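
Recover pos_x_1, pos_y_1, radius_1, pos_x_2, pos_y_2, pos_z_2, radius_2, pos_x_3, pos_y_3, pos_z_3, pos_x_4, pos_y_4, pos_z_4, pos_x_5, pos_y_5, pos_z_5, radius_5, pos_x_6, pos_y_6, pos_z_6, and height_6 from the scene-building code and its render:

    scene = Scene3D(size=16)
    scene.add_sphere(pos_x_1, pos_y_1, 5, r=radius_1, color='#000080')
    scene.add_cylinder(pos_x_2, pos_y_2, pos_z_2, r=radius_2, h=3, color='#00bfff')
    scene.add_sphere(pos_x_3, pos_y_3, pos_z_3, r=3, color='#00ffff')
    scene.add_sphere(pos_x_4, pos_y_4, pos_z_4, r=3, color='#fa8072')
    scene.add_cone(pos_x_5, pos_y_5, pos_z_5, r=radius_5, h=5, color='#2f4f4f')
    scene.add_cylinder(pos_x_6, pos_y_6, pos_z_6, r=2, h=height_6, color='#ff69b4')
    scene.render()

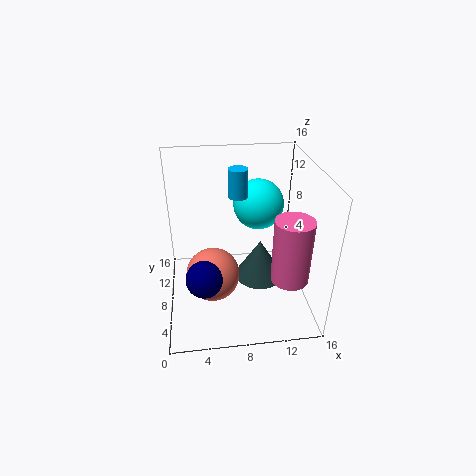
pos_x_1 = 4
pos_y_1 = 5
radius_1 = 2
pos_x_2 = 8
pos_y_2 = 8
pos_z_2 = 13
radius_2 = 1
pos_x_3 = 11
pos_y_3 = 12
pos_z_3 = 10
pos_x_4 = 5
pos_y_4 = 7
pos_z_4 = 4
pos_x_5 = 11
pos_y_5 = 10
pos_z_5 = 1
radius_5 = 3
pos_x_6 = 13
pos_y_6 = 4
pos_z_6 = 5
height_6 = 7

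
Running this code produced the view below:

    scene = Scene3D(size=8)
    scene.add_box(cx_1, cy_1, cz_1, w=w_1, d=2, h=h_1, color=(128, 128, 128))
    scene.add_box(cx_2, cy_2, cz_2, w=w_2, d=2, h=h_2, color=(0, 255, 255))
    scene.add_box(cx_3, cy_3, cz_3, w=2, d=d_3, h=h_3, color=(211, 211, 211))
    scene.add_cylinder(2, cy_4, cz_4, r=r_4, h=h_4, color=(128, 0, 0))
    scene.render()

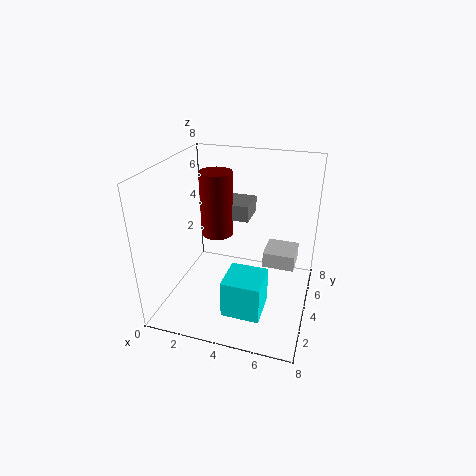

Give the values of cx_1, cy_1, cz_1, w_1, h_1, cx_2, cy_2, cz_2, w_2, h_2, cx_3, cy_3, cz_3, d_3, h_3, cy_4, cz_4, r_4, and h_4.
cx_1 = 2, cy_1 = 6, cz_1 = 4, w_1 = 2, h_1 = 1, cx_2 = 4, cy_2 = 1, cz_2 = 1, w_2 = 2, h_2 = 2, cx_3 = 5, cy_3 = 6, cz_3 = 1, d_3 = 2, h_3 = 1, cy_4 = 6, cz_4 = 3, r_4 = 1, h_4 = 4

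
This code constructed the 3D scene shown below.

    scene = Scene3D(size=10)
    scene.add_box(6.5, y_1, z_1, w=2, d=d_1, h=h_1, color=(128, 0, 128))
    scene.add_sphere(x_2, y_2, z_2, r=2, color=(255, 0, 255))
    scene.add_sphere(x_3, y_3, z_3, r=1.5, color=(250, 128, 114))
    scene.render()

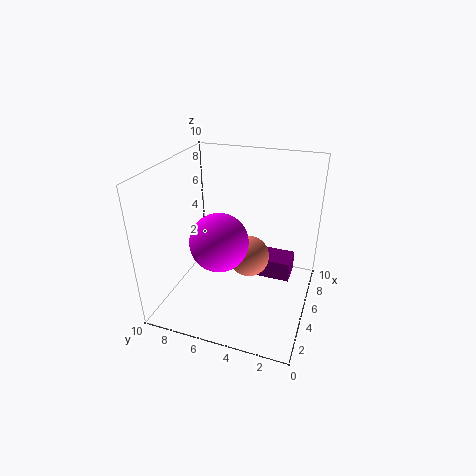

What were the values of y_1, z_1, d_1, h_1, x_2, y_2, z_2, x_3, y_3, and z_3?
y_1 = 1.5; z_1 = 1; d_1 = 2.5; h_1 = 1.5; x_2 = 4; y_2 = 6; z_2 = 5; x_3 = 6; y_3 = 4.5; z_3 = 3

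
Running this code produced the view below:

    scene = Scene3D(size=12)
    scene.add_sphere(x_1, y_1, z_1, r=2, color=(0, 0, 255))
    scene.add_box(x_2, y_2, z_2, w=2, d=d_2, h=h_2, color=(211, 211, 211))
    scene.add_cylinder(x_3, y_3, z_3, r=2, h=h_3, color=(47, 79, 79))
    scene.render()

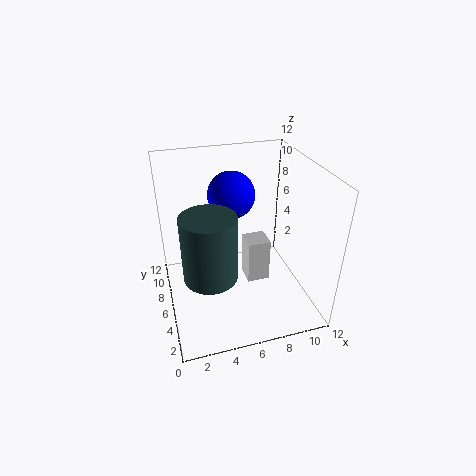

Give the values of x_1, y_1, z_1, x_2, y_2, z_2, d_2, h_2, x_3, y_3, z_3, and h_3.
x_1 = 6, y_1 = 8, z_1 = 9, x_2 = 7, y_2 = 6, z_2 = 1, d_2 = 2, h_2 = 4, x_3 = 3, y_3 = 3, z_3 = 5, h_3 = 5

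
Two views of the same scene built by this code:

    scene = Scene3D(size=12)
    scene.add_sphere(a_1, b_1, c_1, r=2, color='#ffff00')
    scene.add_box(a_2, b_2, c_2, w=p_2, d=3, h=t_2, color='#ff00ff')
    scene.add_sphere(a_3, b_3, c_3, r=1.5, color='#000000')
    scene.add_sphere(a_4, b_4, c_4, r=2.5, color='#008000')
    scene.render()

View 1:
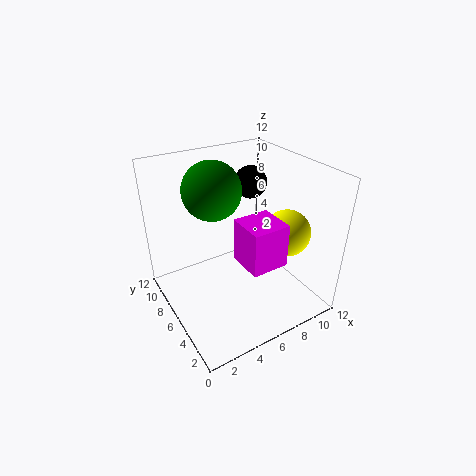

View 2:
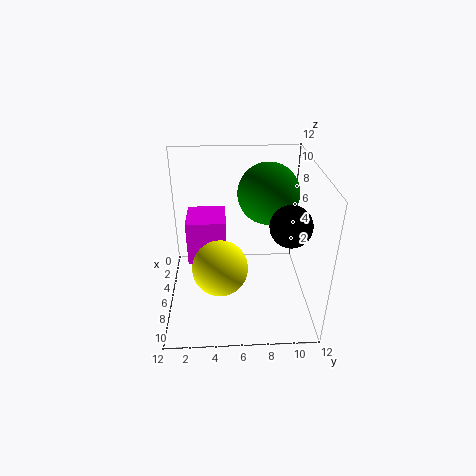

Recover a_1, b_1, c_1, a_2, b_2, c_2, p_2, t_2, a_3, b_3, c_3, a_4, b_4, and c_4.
a_1 = 10; b_1 = 4.5; c_1 = 6; a_2 = 5; b_2 = 2; c_2 = 5; p_2 = 3; t_2 = 3.5; a_3 = 9.5; b_3 = 9.5; c_3 = 9; a_4 = 5; b_4 = 8.5; c_4 = 9.5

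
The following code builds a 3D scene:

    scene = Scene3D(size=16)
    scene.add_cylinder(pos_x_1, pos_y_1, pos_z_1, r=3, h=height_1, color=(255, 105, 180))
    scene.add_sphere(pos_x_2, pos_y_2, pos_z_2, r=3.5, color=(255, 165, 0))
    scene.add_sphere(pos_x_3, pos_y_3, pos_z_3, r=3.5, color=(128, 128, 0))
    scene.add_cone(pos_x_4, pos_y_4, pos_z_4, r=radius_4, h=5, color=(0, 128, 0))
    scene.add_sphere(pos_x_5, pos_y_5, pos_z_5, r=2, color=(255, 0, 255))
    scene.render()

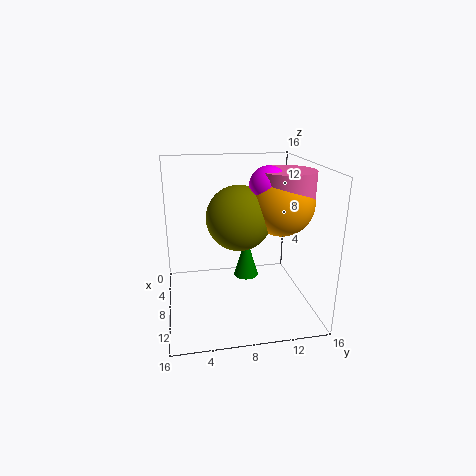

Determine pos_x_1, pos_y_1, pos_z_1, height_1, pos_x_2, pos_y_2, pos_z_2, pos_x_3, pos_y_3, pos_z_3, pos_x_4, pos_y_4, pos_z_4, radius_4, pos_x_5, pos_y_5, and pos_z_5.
pos_x_1 = 9
pos_y_1 = 13
pos_z_1 = 11.5
height_1 = 4
pos_x_2 = 9
pos_y_2 = 12.5
pos_z_2 = 12
pos_x_3 = 8.5
pos_y_3 = 8
pos_z_3 = 10.5
pos_x_4 = 5.5
pos_y_4 = 9.5
pos_z_4 = 2
radius_4 = 1.5
pos_x_5 = 9
pos_y_5 = 11
pos_z_5 = 14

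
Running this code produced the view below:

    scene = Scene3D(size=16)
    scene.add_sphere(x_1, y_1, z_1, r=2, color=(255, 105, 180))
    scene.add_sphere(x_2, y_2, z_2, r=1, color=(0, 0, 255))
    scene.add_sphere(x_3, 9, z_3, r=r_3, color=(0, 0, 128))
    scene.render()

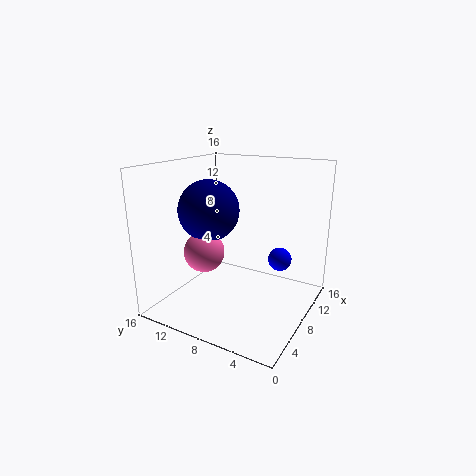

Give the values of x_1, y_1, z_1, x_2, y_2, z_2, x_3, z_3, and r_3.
x_1 = 3
y_1 = 9
z_1 = 8
x_2 = 3
y_2 = 1
z_2 = 9
x_3 = 4
z_3 = 12
r_3 = 3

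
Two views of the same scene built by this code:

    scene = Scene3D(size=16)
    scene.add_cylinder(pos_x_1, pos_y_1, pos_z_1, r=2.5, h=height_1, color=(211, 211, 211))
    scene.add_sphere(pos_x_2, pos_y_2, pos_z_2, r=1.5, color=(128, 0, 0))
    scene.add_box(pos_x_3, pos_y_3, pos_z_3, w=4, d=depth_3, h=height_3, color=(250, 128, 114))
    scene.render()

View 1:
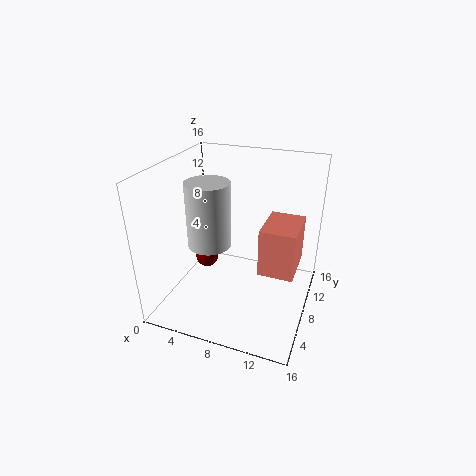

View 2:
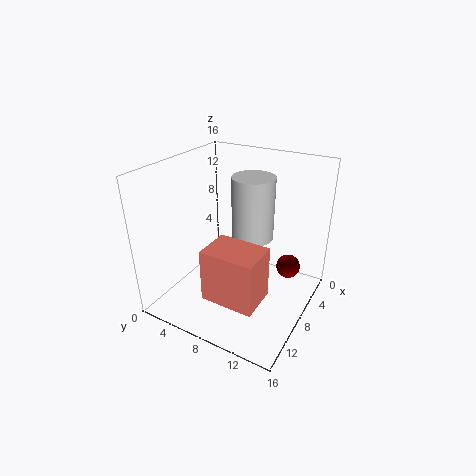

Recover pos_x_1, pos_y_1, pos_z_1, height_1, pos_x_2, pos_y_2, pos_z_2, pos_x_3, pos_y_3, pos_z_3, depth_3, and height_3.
pos_x_1 = 4.5; pos_y_1 = 8; pos_z_1 = 6.5; height_1 = 7.5; pos_x_2 = 2; pos_y_2 = 12; pos_z_2 = 2; pos_x_3 = 10.5; pos_y_3 = 7.5; pos_z_3 = 4; depth_3 = 5.5; height_3 = 5.5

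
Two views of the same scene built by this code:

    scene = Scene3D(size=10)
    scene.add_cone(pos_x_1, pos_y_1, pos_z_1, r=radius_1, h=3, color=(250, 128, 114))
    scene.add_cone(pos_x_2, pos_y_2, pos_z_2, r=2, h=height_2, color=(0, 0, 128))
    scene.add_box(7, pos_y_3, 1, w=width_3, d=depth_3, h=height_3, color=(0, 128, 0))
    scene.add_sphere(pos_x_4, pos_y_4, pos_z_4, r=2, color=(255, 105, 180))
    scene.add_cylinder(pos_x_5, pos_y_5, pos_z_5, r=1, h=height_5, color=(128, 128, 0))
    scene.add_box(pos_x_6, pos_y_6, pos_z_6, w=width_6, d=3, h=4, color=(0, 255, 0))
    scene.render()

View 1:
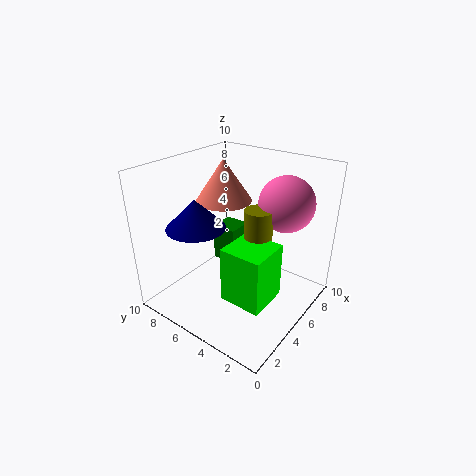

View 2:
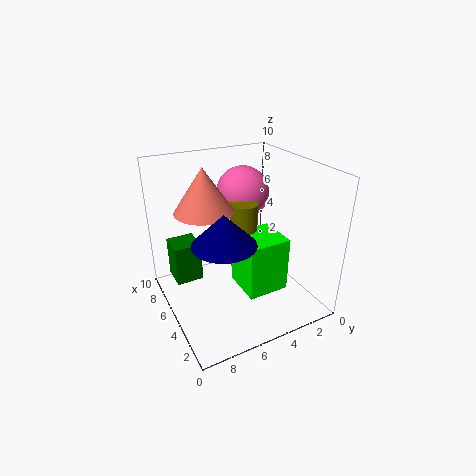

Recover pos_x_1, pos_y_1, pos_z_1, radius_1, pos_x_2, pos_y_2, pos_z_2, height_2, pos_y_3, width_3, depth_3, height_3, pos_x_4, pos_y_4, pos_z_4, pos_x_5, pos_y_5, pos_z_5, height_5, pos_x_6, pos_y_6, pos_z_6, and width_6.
pos_x_1 = 6
pos_y_1 = 7
pos_z_1 = 7
radius_1 = 2
pos_x_2 = 3
pos_y_2 = 7
pos_z_2 = 6
height_2 = 2
pos_y_3 = 7
width_3 = 2
depth_3 = 2
height_3 = 3
pos_x_4 = 8
pos_y_4 = 3
pos_z_4 = 7
pos_x_5 = 6
pos_y_5 = 4
pos_z_5 = 2
height_5 = 5
pos_x_6 = 3
pos_y_6 = 2
pos_z_6 = 1
width_6 = 3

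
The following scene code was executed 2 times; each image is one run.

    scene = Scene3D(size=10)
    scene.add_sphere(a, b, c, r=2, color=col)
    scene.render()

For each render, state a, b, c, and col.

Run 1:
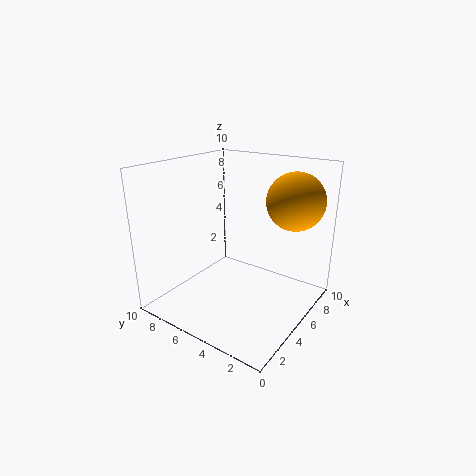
a = 7.5
b = 2
c = 7.5
col = 'orange'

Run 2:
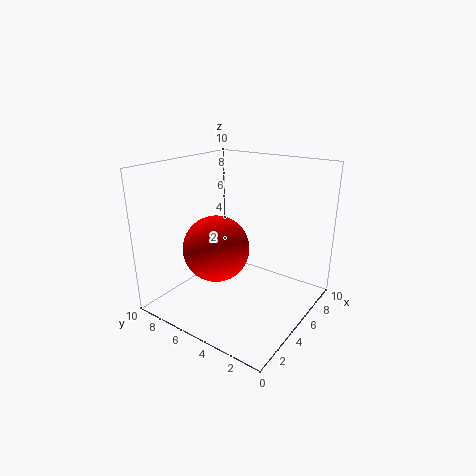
a = 2
b = 4.5
c = 5.5
col = 'red'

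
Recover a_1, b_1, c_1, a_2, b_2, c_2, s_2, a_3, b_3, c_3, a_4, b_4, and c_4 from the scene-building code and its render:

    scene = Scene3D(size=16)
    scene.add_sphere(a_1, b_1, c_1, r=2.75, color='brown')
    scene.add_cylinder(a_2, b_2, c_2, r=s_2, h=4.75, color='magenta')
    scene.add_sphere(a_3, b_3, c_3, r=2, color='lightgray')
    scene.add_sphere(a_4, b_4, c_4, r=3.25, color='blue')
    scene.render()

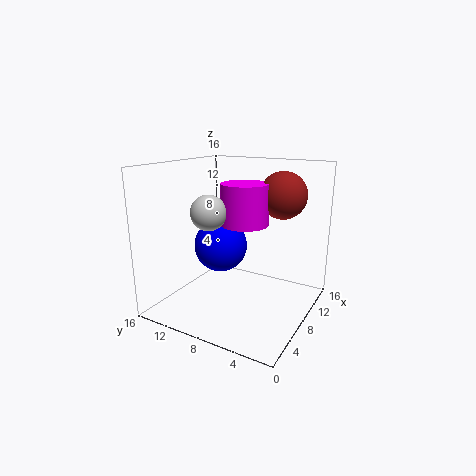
a_1 = 12.75; b_1 = 4.75; c_1 = 12.25; a_2 = 10; b_2 = 8.25; c_2 = 9; s_2 = 2.75; a_3 = 6.75; b_3 = 11; c_3 = 10.75; a_4 = 10.25; b_4 = 11.75; c_4 = 5.75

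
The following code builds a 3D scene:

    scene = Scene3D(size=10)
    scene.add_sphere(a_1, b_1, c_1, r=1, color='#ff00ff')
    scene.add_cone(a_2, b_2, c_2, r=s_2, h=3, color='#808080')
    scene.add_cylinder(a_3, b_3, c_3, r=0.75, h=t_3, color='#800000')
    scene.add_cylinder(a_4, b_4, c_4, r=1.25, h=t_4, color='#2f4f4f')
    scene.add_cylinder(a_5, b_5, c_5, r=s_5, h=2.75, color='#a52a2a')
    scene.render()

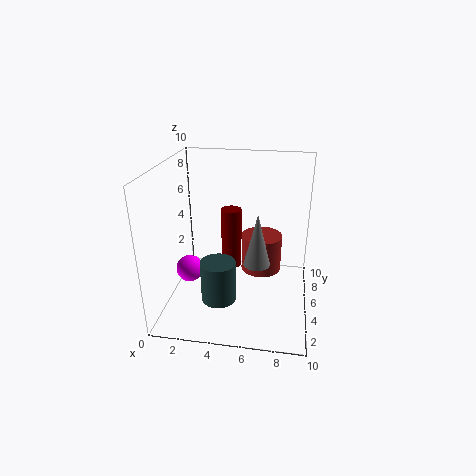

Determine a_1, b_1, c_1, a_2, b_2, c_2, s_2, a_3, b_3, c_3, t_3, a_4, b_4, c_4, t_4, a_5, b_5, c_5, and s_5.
a_1 = 1.25; b_1 = 5.25; c_1 = 2; a_2 = 6.75; b_2 = 1; c_2 = 5.5; s_2 = 0.75; a_3 = 4.25; b_3 = 6.5; c_3 = 2; t_3 = 4.5; a_4 = 3.75; b_4 = 4; c_4 = 0.5; t_4 = 3; a_5 = 6.5; b_5 = 6.75; c_5 = 1.75; s_5 = 1.5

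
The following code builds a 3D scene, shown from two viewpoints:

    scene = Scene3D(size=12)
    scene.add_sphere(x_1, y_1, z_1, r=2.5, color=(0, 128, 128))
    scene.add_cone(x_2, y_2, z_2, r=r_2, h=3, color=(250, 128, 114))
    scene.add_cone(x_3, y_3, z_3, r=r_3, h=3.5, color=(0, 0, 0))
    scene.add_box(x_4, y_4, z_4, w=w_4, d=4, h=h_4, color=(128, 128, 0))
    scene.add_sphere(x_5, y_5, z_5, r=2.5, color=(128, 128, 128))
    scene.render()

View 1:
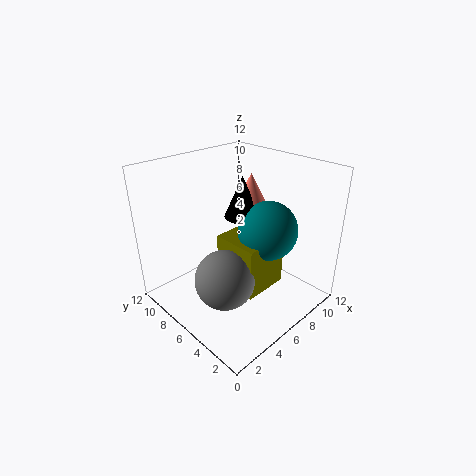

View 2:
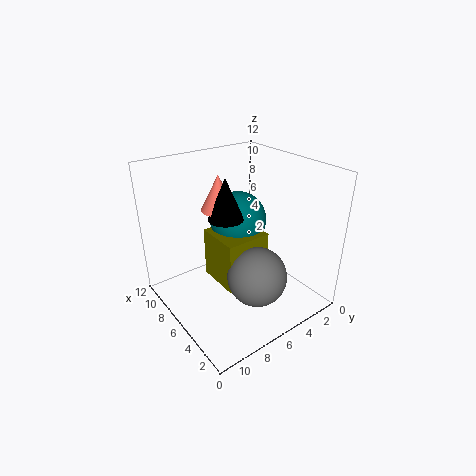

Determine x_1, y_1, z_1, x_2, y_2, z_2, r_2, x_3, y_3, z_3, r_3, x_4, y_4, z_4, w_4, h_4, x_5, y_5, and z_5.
x_1 = 8
y_1 = 4.5
z_1 = 6.5
x_2 = 8
y_2 = 6.5
z_2 = 8
r_2 = 1.5
x_3 = 7
y_3 = 6.5
z_3 = 7.5
r_3 = 1.5
x_4 = 5
y_4 = 3.5
z_4 = 1.5
w_4 = 4
h_4 = 4.5
x_5 = 4
y_5 = 5.5
z_5 = 3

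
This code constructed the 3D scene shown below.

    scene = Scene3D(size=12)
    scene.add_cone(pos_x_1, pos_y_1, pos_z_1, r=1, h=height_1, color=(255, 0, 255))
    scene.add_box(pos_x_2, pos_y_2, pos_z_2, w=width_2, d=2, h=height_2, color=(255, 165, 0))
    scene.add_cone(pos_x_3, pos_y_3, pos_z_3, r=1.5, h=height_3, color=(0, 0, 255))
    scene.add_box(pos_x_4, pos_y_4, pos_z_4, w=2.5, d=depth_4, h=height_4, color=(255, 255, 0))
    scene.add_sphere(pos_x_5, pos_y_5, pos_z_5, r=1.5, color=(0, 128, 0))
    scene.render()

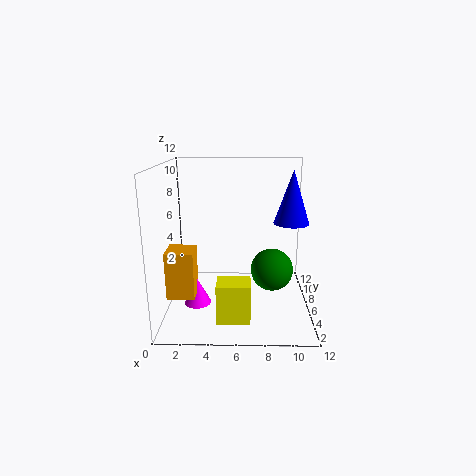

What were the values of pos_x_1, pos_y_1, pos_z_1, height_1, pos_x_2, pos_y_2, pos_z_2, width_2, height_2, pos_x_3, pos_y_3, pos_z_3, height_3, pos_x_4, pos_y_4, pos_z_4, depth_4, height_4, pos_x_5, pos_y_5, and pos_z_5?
pos_x_1 = 3; pos_y_1 = 2.5; pos_z_1 = 2; height_1 = 2; pos_x_2 = 1; pos_y_2 = 1; pos_z_2 = 3; width_2 = 2; height_2 = 3.5; pos_x_3 = 10.5; pos_y_3 = 7; pos_z_3 = 7; height_3 = 4.5; pos_x_4 = 4.5; pos_y_4 = 1; pos_z_4 = 1; depth_4 = 2; height_4 = 3; pos_x_5 = 8.5; pos_y_5 = 2; pos_z_5 = 5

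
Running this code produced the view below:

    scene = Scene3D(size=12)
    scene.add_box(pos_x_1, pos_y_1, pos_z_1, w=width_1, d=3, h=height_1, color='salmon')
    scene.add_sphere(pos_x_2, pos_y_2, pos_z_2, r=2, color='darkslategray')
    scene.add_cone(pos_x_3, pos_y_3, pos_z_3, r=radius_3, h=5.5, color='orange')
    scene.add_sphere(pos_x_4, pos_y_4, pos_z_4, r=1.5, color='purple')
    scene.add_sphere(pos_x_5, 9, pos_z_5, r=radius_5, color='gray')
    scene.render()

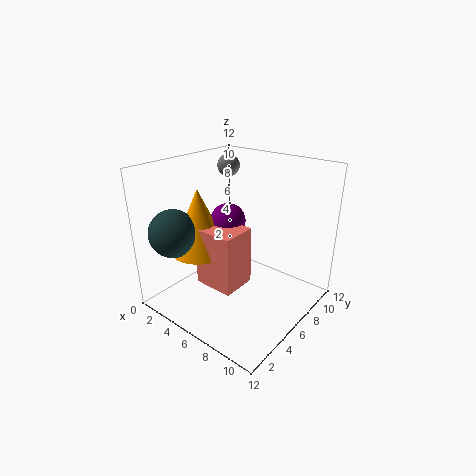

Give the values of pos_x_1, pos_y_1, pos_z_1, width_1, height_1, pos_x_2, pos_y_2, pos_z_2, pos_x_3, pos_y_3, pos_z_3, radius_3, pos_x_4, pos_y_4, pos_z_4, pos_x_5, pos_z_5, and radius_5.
pos_x_1 = 3.5
pos_y_1 = 3.5
pos_z_1 = 2
width_1 = 3.5
height_1 = 5
pos_x_2 = 2
pos_y_2 = 2.5
pos_z_2 = 6.5
pos_x_3 = 3
pos_y_3 = 4.5
pos_z_3 = 4.5
radius_3 = 2.5
pos_x_4 = 4.5
pos_y_4 = 6.5
pos_z_4 = 7
pos_x_5 = 2.5
pos_z_5 = 11
radius_5 = 1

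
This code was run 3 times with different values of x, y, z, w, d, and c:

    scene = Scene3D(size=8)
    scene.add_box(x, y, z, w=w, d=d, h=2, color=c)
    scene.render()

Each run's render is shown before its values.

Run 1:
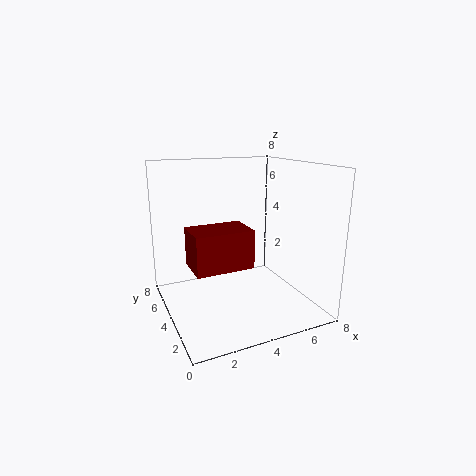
x = 1, y = 2, z = 3, w = 3, d = 2, c = 'maroon'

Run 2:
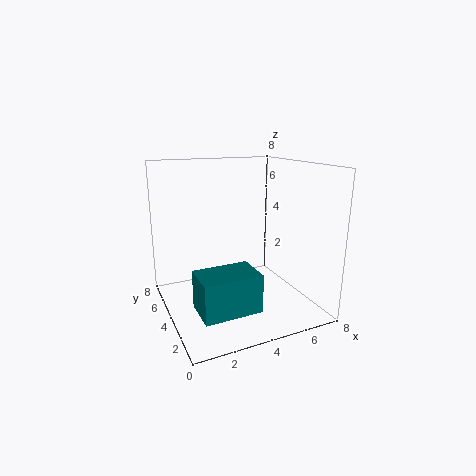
x = 1, y = 1, z = 1, w = 3, d = 2, c = 'teal'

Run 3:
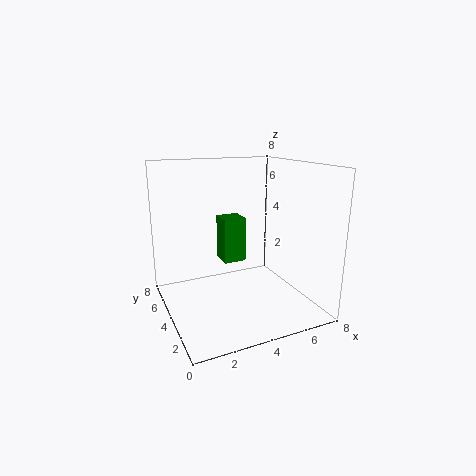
x = 2, y = 1, z = 4, w = 1, d = 1, c = 'green'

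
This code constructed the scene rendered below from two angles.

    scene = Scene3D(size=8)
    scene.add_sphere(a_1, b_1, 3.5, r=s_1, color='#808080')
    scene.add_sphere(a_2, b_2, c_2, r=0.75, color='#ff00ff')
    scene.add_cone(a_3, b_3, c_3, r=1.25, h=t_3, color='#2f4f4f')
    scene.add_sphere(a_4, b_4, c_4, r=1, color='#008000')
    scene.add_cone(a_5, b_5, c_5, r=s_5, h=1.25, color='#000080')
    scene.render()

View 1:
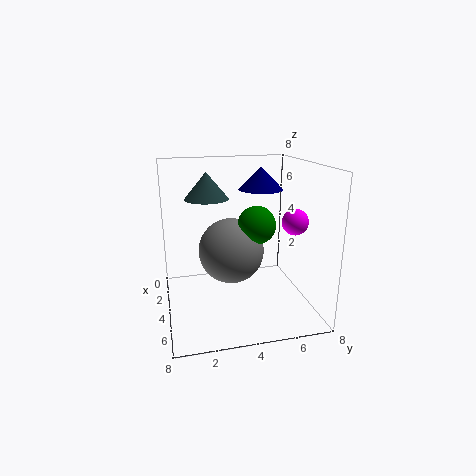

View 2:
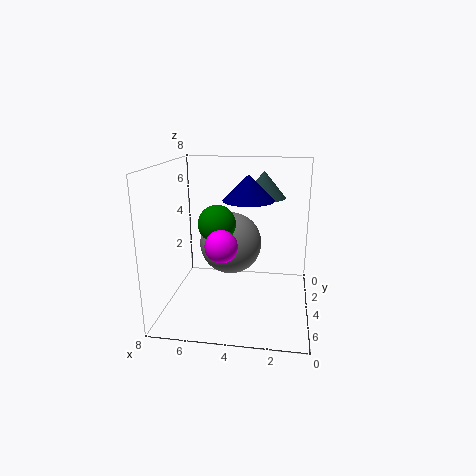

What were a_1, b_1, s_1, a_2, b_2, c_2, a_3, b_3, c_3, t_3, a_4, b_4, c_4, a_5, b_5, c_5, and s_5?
a_1 = 4.5
b_1 = 3.5
s_1 = 1.75
a_2 = 4.25
b_2 = 7.25
c_2 = 4.75
a_3 = 2.75
b_3 = 2.5
c_3 = 6
t_3 = 1.5
a_4 = 5
b_4 = 4.75
c_4 = 5
a_5 = 3.25
b_5 = 5.5
c_5 = 6.5
s_5 = 1.25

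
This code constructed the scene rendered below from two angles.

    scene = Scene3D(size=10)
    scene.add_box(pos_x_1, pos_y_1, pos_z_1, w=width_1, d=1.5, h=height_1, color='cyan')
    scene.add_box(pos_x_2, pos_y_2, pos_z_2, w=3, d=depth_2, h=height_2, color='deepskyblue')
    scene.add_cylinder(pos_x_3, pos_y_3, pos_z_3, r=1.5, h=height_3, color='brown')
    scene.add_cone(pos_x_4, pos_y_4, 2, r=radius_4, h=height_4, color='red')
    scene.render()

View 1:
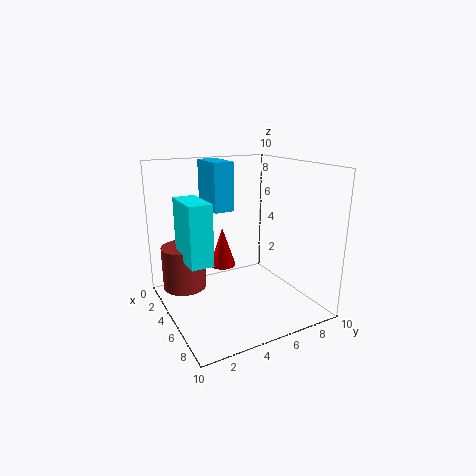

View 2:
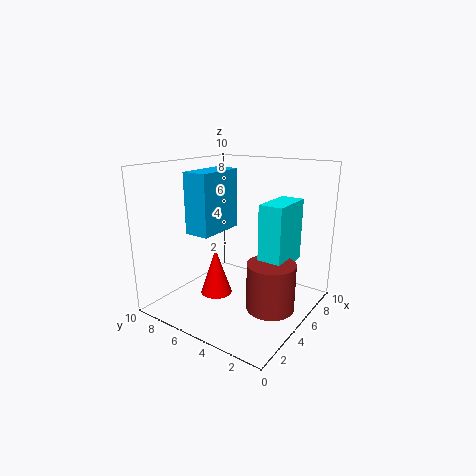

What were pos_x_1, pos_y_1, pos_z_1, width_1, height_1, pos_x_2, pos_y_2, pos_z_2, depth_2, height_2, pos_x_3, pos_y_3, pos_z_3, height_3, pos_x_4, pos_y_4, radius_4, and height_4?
pos_x_1 = 3.5; pos_y_1 = 1; pos_z_1 = 4; width_1 = 3; height_1 = 4; pos_x_2 = 0.5; pos_y_2 = 4; pos_z_2 = 6.5; depth_2 = 1.5; height_2 = 3.5; pos_x_3 = 3.5; pos_y_3 = 1.5; pos_z_3 = 1.5; height_3 = 3; pos_x_4 = 2.5; pos_y_4 = 5; radius_4 = 1; height_4 = 3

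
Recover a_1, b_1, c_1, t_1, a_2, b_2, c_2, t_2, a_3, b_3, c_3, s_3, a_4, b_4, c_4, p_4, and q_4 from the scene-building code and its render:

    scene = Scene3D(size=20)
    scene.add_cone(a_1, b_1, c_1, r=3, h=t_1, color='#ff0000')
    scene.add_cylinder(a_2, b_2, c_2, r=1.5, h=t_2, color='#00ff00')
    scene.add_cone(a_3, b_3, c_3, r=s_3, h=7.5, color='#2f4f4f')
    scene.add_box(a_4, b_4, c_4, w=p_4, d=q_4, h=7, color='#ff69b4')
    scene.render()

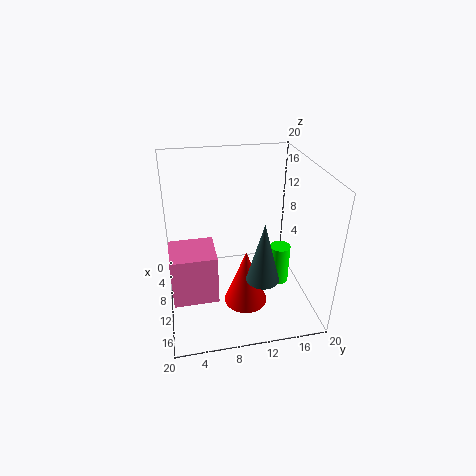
a_1 = 13
b_1 = 10.5
c_1 = 1.5
t_1 = 8
a_2 = 9.5
b_2 = 16.5
c_2 = 1.5
t_2 = 6
a_3 = 17.5
b_3 = 11.5
c_3 = 8.5
s_3 = 2
a_4 = 9
b_4 = 0.5
c_4 = 3
p_4 = 5.5
q_4 = 6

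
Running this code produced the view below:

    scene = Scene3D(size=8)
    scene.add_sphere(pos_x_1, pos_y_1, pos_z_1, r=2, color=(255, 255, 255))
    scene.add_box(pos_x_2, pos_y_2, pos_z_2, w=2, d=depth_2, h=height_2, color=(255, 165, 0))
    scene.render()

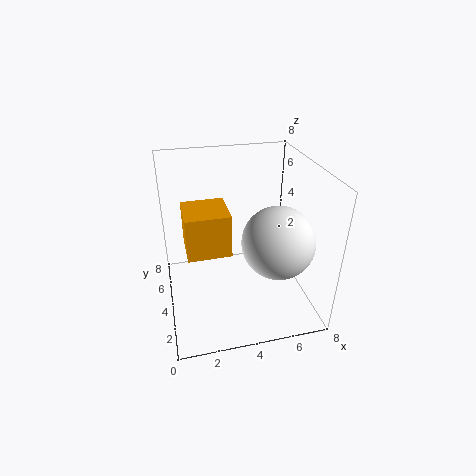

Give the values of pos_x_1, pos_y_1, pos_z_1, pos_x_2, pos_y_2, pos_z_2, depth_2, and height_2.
pos_x_1 = 6
pos_y_1 = 3
pos_z_1 = 4
pos_x_2 = 1
pos_y_2 = 1
pos_z_2 = 5
depth_2 = 2
height_2 = 2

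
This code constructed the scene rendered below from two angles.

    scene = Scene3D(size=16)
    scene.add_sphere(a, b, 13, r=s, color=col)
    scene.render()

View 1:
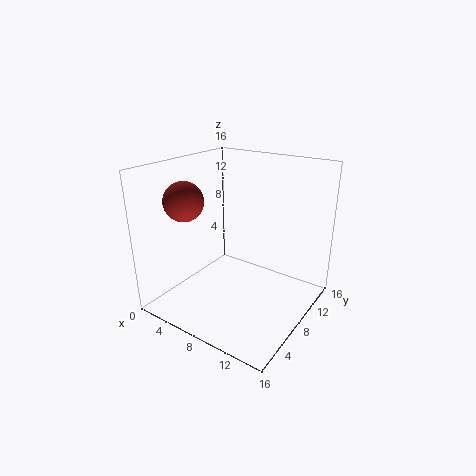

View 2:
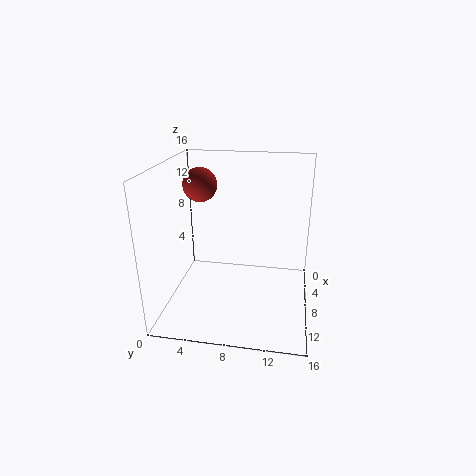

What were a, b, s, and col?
a = 5, b = 3, s = 2, col = 'brown'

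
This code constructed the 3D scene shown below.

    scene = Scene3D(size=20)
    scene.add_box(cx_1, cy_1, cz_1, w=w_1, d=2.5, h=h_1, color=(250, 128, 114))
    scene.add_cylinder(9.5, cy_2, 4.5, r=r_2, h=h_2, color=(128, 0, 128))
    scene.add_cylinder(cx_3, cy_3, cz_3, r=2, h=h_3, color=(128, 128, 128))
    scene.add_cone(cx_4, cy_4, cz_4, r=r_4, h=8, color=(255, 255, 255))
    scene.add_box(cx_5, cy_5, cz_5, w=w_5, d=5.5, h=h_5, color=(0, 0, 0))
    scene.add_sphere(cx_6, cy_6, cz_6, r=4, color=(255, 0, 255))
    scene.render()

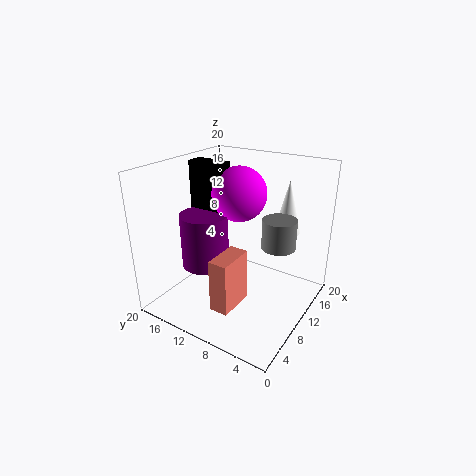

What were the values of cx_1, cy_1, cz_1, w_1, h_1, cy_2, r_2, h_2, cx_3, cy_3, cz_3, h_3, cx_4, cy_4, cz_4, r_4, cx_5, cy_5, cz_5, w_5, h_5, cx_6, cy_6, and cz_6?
cx_1 = 2.5
cy_1 = 7
cz_1 = 3
w_1 = 5
h_1 = 7
cy_2 = 15.5
r_2 = 3.5
h_2 = 8
cx_3 = 7
cy_3 = 2.5
cz_3 = 12
h_3 = 3.5
cx_4 = 17.5
cy_4 = 6
cz_4 = 9
r_4 = 2
cx_5 = 11
cy_5 = 13.5
cz_5 = 11
w_5 = 2.5
h_5 = 8.5
cx_6 = 13.5
cy_6 = 12
cz_6 = 15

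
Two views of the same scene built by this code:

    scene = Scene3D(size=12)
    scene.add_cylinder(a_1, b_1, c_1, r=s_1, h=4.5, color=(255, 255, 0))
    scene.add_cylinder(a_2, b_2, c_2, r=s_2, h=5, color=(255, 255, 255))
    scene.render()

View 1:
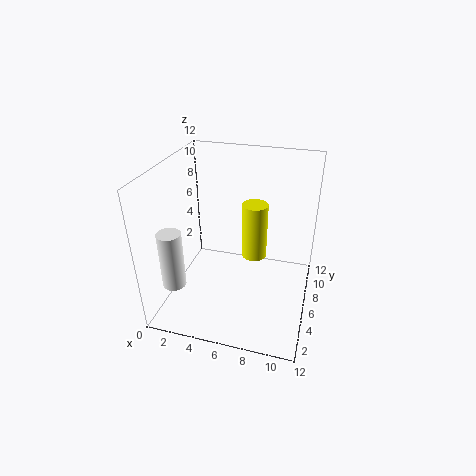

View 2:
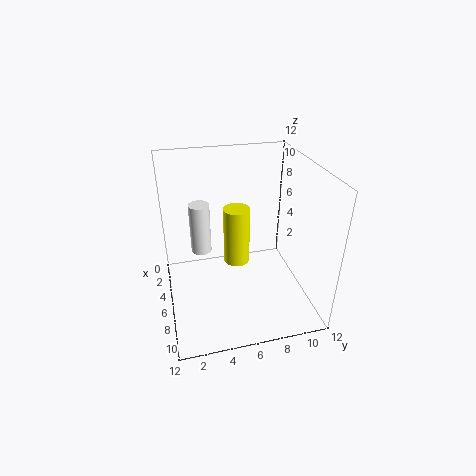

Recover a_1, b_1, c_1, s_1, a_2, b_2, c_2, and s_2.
a_1 = 7.5; b_1 = 5.5; c_1 = 5; s_1 = 1; a_2 = 1; b_2 = 3.5; c_2 = 2; s_2 = 1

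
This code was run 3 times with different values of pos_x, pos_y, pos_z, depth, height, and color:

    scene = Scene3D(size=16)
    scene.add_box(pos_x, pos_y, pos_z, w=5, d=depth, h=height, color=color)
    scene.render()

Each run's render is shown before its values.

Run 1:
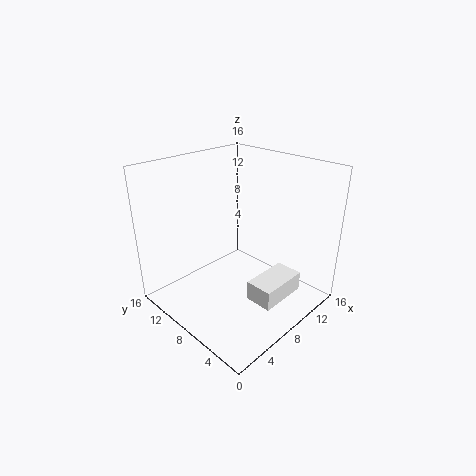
pos_x = 4.75, pos_y = 0.75, pos_z = 4, depth = 2.75, height = 2, color = 'white'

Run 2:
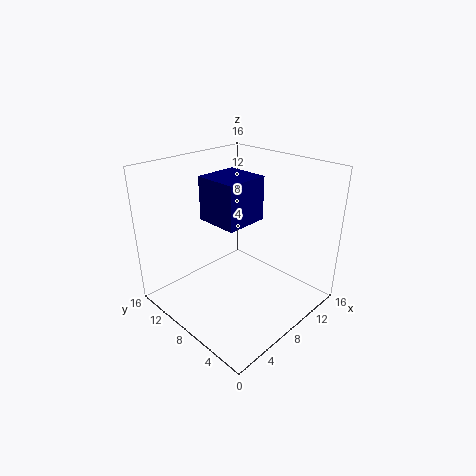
pos_x = 6.25, pos_y = 7.25, pos_z = 9.5, depth = 5, height = 5, color = 'navy'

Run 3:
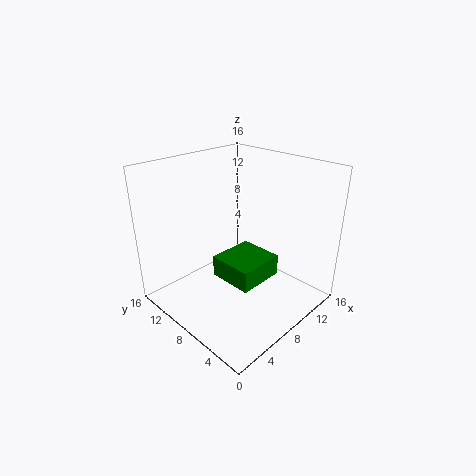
pos_x = 4.5, pos_y = 3.5, pos_z = 4.75, depth = 4.75, height = 2.25, color = 'green'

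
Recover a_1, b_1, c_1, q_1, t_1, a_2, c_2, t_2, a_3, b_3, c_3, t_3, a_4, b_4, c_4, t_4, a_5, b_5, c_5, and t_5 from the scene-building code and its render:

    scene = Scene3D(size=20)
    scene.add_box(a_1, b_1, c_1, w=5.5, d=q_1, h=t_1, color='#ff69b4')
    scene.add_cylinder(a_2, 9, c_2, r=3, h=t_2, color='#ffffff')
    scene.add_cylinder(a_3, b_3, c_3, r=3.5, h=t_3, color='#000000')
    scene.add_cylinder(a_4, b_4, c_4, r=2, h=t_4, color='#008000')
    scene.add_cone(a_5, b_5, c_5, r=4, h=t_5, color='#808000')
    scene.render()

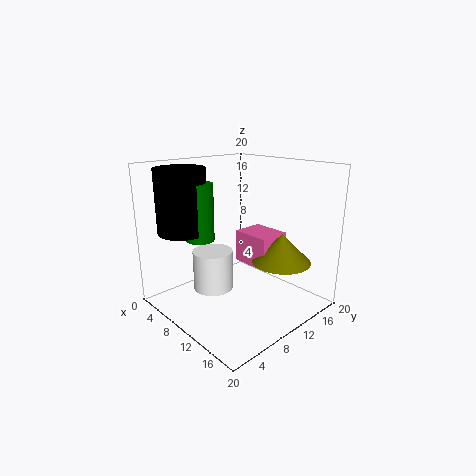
a_1 = 8.5; b_1 = 11; c_1 = 6; q_1 = 4.5; t_1 = 4.5; a_2 = 5.5; c_2 = 1; t_2 = 6; a_3 = 4; b_3 = 5; c_3 = 10.5; t_3 = 9; a_4 = 6; b_4 = 6.5; c_4 = 9.5; t_4 = 8; a_5 = 15; b_5 = 13.5; c_5 = 7; t_5 = 4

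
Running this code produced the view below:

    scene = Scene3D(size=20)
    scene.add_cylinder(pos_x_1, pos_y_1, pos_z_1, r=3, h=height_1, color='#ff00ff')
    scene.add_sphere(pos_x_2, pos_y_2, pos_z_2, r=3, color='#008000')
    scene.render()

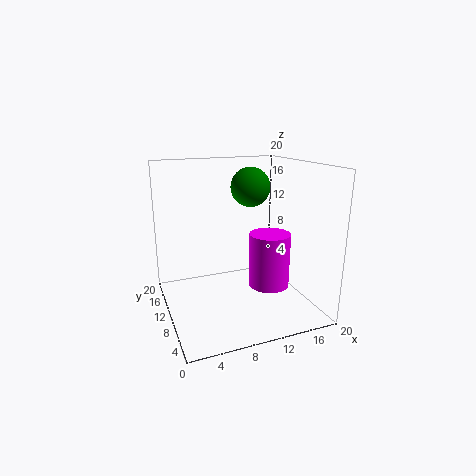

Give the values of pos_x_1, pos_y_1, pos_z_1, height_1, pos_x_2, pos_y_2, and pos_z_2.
pos_x_1 = 15
pos_y_1 = 10
pos_z_1 = 2
height_1 = 8
pos_x_2 = 14
pos_y_2 = 15
pos_z_2 = 16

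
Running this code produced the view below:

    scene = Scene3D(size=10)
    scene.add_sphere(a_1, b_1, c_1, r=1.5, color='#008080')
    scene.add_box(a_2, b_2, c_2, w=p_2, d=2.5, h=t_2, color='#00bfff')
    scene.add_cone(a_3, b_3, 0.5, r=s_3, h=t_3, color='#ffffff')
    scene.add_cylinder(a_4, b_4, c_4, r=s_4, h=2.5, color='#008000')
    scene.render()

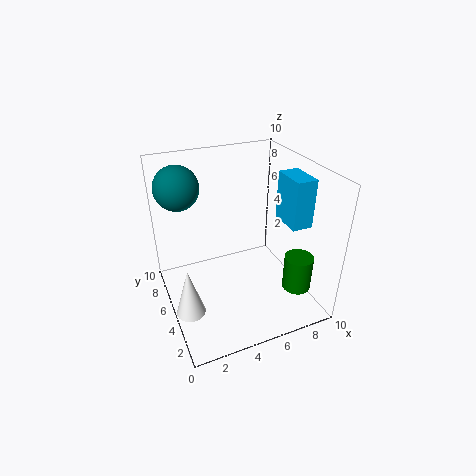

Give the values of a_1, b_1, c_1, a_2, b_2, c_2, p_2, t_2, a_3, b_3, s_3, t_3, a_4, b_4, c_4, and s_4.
a_1 = 1.5
b_1 = 7
c_1 = 8.5
a_2 = 8.5
b_2 = 3.5
c_2 = 5.5
p_2 = 1.5
t_2 = 3.5
a_3 = 1
b_3 = 4
s_3 = 1
t_3 = 3.5
a_4 = 8.5
b_4 = 2.5
c_4 = 1.5
s_4 = 1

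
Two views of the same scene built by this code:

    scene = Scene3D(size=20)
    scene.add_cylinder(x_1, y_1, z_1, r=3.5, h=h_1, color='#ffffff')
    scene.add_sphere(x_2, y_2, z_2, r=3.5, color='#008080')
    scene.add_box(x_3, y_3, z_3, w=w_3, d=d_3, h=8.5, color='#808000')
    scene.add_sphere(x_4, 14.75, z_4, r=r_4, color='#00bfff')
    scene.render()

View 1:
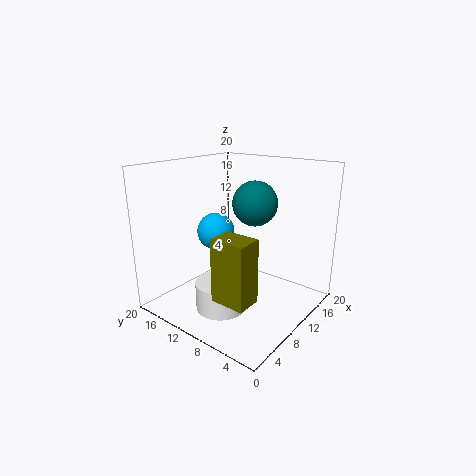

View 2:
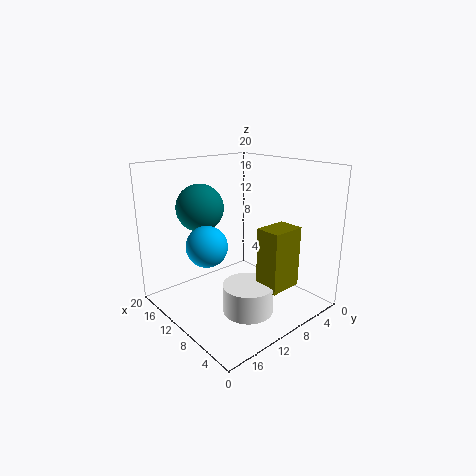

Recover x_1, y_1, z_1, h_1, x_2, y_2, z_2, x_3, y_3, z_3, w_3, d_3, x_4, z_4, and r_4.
x_1 = 7; y_1 = 10.75; z_1 = 0.25; h_1 = 4; x_2 = 16.5; y_2 = 11.75; z_2 = 13.25; x_3 = 3.5; y_3 = 4.5; z_3 = 3.5; w_3 = 3.5; d_3 = 4.75; x_4 = 10.75; z_4 = 9.75; r_4 = 2.75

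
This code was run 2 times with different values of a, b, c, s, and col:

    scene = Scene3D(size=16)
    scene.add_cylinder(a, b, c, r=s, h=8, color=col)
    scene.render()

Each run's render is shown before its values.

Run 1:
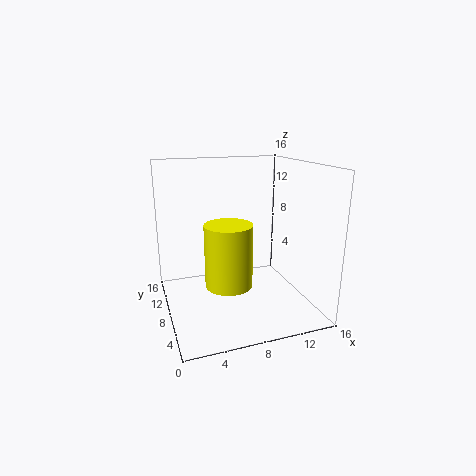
a = 8; b = 11.5; c = 0.5; s = 3; col = 'yellow'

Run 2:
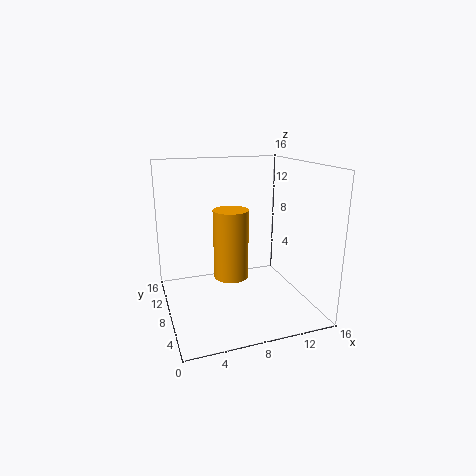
a = 7.5; b = 9; c = 3; s = 2; col = 'orange'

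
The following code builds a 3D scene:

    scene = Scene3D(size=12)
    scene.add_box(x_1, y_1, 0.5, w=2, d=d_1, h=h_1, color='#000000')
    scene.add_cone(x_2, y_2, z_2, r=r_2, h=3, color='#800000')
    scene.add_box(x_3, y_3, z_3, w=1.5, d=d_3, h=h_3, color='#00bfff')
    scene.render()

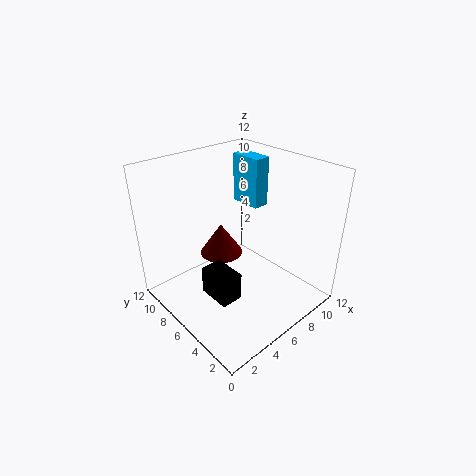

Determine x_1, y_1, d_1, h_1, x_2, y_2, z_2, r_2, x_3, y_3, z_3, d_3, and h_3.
x_1 = 3.5
y_1 = 5
d_1 = 3
h_1 = 2.5
x_2 = 7
y_2 = 9.5
z_2 = 2.5
r_2 = 2
x_3 = 9.5
y_3 = 7.5
z_3 = 7
d_3 = 3
h_3 = 4.5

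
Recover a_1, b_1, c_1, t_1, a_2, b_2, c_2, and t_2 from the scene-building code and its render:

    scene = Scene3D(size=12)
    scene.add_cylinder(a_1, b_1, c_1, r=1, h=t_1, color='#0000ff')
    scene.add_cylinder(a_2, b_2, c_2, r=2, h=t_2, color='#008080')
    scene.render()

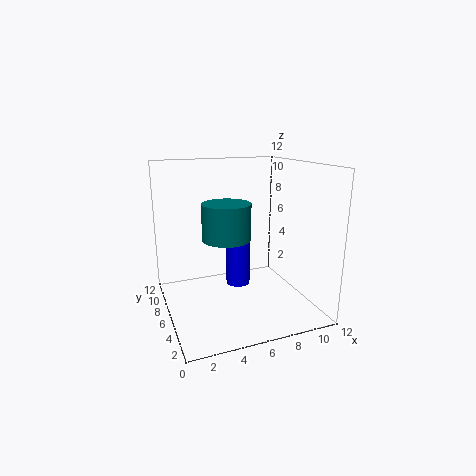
a_1 = 6; b_1 = 6; c_1 = 2; t_1 = 6; a_2 = 5; b_2 = 6; c_2 = 6; t_2 = 3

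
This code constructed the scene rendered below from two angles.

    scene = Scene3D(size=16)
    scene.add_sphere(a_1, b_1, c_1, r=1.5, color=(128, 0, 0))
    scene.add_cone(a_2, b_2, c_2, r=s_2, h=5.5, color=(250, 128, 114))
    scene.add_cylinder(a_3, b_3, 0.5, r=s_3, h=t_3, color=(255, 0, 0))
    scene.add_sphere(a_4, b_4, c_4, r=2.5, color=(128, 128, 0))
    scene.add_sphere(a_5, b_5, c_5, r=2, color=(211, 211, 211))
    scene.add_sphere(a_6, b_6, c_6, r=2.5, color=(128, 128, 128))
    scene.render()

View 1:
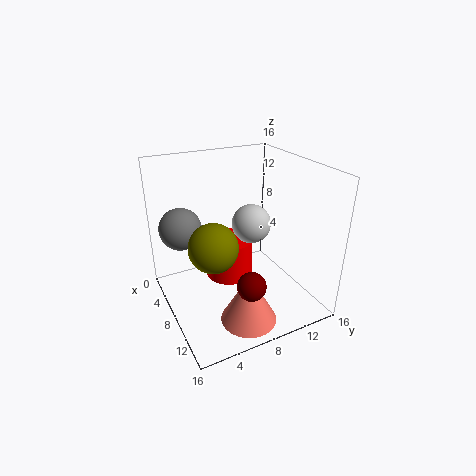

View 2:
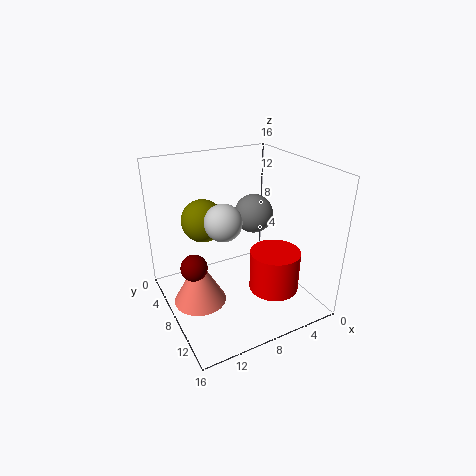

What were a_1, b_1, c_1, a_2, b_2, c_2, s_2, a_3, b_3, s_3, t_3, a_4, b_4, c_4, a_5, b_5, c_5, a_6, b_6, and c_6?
a_1 = 13; b_1 = 7; c_1 = 5; a_2 = 12.5; b_2 = 7; c_2 = 0.5; s_2 = 3; a_3 = 3.5; b_3 = 9; s_3 = 3; t_3 = 5; a_4 = 10.5; b_4 = 4; c_4 = 9; a_5 = 10; b_5 = 8.5; c_5 = 10.5; a_6 = 3; b_6 = 3; c_6 = 8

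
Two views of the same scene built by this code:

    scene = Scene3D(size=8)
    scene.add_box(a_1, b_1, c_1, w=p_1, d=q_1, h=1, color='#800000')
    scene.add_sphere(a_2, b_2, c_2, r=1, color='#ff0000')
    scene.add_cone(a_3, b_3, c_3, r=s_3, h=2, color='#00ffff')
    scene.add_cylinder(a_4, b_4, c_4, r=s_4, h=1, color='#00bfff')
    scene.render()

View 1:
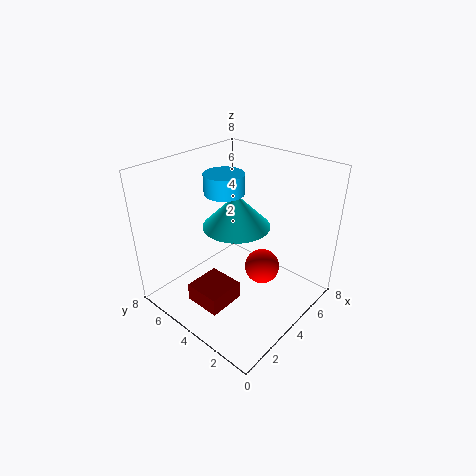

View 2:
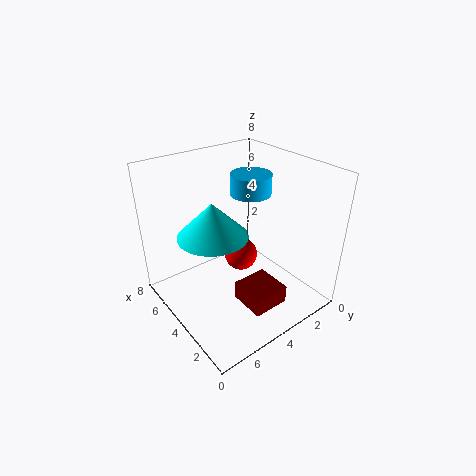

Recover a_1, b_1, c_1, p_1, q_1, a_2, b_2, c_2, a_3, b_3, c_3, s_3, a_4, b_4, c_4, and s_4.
a_1 = 1, b_1 = 3, c_1 = 1, p_1 = 2, q_1 = 2, a_2 = 5, b_2 = 3, c_2 = 2, a_3 = 5, b_3 = 5, c_3 = 4, s_3 = 2, a_4 = 3, b_4 = 4, c_4 = 7, s_4 = 1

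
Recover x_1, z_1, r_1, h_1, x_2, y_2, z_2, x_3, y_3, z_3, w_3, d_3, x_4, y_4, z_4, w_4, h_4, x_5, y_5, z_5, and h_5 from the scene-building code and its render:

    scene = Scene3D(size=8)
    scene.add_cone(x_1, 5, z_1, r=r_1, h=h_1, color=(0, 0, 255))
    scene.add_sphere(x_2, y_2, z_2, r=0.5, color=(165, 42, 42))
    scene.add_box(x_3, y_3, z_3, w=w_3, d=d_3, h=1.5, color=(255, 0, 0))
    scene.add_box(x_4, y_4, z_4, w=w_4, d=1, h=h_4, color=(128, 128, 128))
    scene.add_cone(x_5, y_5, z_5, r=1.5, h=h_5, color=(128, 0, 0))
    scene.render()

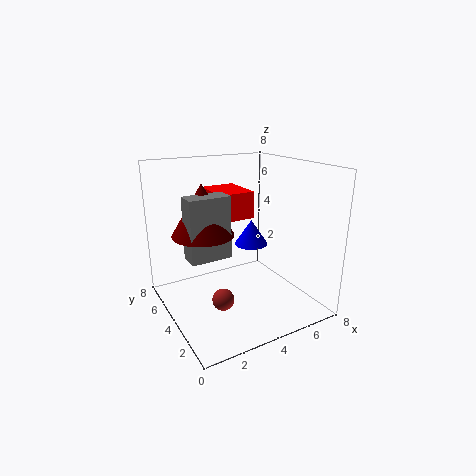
x_1 = 5.5
z_1 = 3
r_1 = 1
h_1 = 1.5
x_2 = 1.5
y_2 = 1
z_2 = 2.5
x_3 = 3
y_3 = 4
z_3 = 5
w_3 = 2
d_3 = 2.5
x_4 = 0.5
y_4 = 2
z_4 = 4
w_4 = 2
h_4 = 3
x_5 = 1.5
y_5 = 3
z_5 = 5
h_5 = 2.5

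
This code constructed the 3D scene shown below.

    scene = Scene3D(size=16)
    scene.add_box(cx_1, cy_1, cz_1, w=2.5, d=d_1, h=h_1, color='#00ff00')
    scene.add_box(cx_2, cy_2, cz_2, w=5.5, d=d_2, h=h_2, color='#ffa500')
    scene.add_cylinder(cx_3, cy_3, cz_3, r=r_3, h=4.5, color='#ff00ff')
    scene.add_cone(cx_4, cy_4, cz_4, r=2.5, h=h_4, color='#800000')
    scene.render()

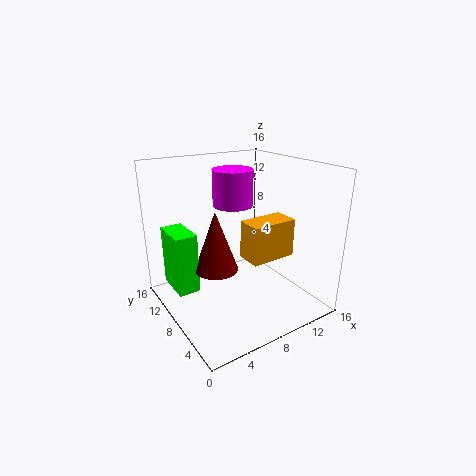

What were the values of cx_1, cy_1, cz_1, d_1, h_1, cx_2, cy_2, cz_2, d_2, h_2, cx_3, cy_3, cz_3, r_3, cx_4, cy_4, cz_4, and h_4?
cx_1 = 1.5; cy_1 = 10; cz_1 = 1.5; d_1 = 4.5; h_1 = 7; cx_2 = 9; cy_2 = 6; cz_2 = 5; d_2 = 3; h_2 = 4.5; cx_3 = 10.5; cy_3 = 13; cz_3 = 10; r_3 = 2.5; cx_4 = 6; cy_4 = 9.5; cz_4 = 4; h_4 = 7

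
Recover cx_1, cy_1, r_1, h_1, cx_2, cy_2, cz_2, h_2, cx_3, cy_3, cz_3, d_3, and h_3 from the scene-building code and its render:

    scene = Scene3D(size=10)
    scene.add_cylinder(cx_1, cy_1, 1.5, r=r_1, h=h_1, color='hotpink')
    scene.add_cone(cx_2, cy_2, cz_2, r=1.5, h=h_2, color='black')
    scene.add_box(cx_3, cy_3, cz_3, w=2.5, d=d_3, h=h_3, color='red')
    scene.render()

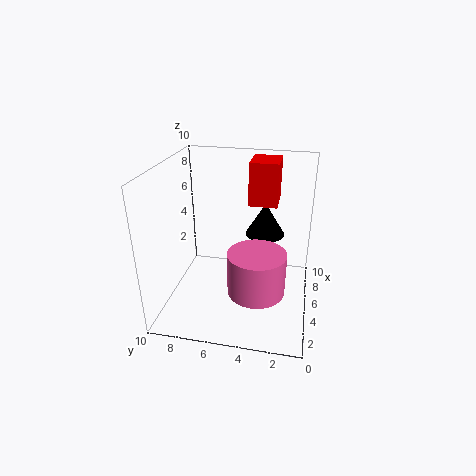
cx_1 = 4
cy_1 = 3.5
r_1 = 2
h_1 = 3
cx_2 = 8
cy_2 = 3.5
cz_2 = 4
h_2 = 2.5
cx_3 = 6
cy_3 = 2.5
cz_3 = 7
d_3 = 2
h_3 = 3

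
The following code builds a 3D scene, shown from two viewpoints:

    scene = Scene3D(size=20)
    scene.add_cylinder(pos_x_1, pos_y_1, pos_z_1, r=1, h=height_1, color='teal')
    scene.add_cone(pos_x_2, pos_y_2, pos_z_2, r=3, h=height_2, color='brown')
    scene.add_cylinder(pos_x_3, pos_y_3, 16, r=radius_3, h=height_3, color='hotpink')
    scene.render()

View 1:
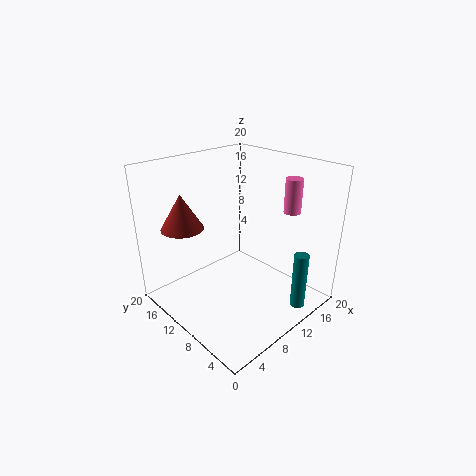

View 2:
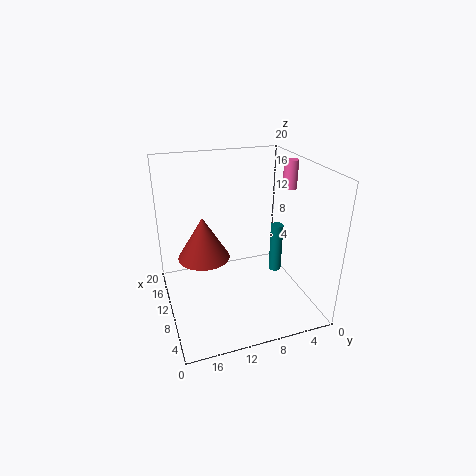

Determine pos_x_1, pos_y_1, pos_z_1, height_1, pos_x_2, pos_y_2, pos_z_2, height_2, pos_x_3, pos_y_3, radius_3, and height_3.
pos_x_1 = 14; pos_y_1 = 2; pos_z_1 = 1; height_1 = 8; pos_x_2 = 5; pos_y_2 = 16; pos_z_2 = 11; height_2 = 5; pos_x_3 = 11; pos_y_3 = 2; radius_3 = 1; height_3 = 4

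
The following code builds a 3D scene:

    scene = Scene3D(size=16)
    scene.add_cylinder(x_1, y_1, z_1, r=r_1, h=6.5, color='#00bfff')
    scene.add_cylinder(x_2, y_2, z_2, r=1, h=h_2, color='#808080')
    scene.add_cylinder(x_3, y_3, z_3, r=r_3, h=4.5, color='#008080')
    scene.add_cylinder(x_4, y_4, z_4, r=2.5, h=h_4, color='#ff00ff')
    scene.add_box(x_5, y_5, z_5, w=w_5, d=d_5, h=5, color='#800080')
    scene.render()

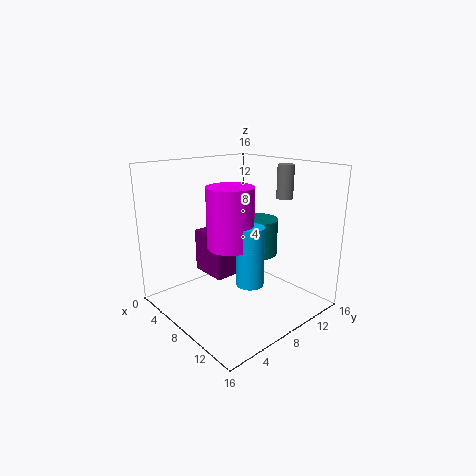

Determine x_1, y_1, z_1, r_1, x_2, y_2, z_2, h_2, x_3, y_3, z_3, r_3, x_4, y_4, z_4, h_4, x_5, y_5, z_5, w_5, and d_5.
x_1 = 10.5
y_1 = 7.5
z_1 = 3.5
r_1 = 1.5
x_2 = 8.5
y_2 = 15
z_2 = 11.5
h_2 = 4
x_3 = 6.5
y_3 = 12.5
z_3 = 4.5
r_3 = 2.5
x_4 = 8.5
y_4 = 6.5
z_4 = 7.5
h_4 = 6.5
x_5 = 2.5
y_5 = 6
z_5 = 3
w_5 = 4.5
d_5 = 2.5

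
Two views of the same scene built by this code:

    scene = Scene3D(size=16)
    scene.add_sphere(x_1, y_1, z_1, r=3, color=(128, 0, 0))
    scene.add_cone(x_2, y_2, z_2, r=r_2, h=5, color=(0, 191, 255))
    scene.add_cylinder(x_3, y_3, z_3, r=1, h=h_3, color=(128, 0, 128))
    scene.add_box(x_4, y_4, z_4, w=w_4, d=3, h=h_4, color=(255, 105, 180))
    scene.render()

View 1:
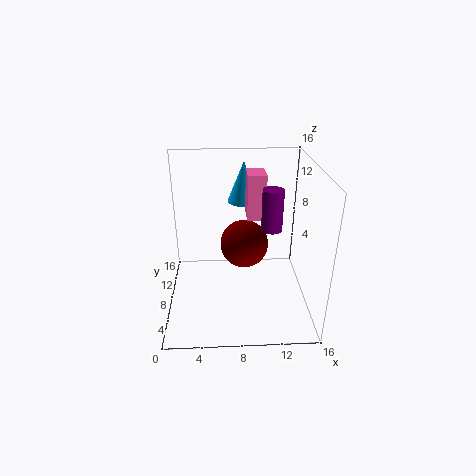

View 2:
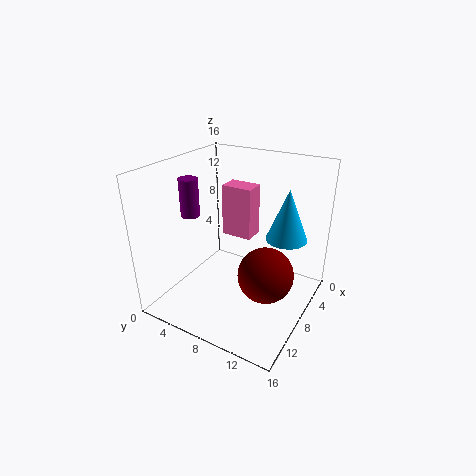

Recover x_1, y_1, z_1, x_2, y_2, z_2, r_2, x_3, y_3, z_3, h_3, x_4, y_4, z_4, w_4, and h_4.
x_1 = 9
y_1 = 12
z_1 = 5
x_2 = 9
y_2 = 14
z_2 = 10
r_2 = 2
x_3 = 11
y_3 = 4
z_3 = 11
h_3 = 4
x_4 = 9
y_4 = 8
z_4 = 10
w_4 = 2
h_4 = 5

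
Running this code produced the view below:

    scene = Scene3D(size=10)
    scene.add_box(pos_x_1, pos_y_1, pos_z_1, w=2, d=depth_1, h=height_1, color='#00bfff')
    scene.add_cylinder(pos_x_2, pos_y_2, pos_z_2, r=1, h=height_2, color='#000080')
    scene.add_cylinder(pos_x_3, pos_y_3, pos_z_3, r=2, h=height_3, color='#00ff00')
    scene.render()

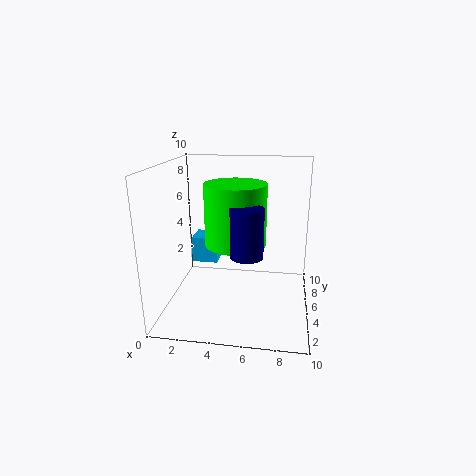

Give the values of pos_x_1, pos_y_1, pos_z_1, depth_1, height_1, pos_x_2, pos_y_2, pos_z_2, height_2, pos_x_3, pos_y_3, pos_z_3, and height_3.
pos_x_1 = 1
pos_y_1 = 7
pos_z_1 = 2
depth_1 = 2
height_1 = 2
pos_x_2 = 6
pos_y_2 = 2
pos_z_2 = 5
height_2 = 3
pos_x_3 = 5
pos_y_3 = 4
pos_z_3 = 5
height_3 = 4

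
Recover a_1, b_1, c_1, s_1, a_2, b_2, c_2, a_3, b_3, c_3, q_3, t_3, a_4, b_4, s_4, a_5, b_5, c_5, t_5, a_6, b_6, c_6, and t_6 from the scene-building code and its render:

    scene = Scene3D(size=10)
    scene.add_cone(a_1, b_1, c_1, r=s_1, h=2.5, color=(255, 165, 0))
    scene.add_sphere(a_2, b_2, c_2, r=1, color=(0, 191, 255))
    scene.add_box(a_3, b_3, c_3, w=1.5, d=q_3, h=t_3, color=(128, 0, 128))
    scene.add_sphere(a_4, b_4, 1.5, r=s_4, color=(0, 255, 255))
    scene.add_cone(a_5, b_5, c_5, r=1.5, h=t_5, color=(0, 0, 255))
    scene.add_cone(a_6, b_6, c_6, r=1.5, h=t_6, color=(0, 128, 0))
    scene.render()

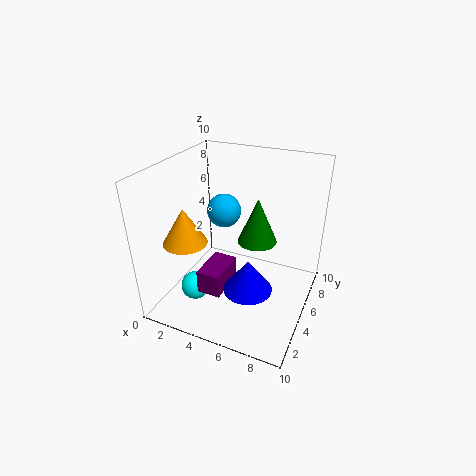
a_1 = 2, b_1 = 3, c_1 = 5, s_1 = 1.5, a_2 = 5, b_2 = 3, c_2 = 8, a_3 = 4, b_3 = 1, c_3 = 3, q_3 = 2.5, t_3 = 1.5, a_4 = 2.5, b_4 = 3, s_4 = 1, a_5 = 7, b_5 = 2, c_5 = 3.5, t_5 = 2, a_6 = 5.5, b_6 = 7.5, c_6 = 3.5, t_6 = 3.5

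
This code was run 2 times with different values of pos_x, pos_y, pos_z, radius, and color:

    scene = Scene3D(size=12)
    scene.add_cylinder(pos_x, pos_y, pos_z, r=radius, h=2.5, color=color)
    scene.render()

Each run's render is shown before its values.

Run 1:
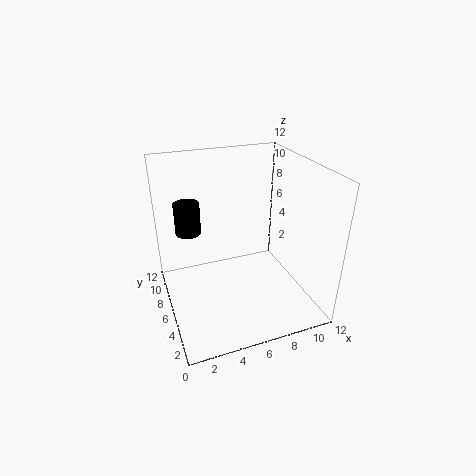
pos_x = 2; pos_y = 6.5; pos_z = 7; radius = 1; color = 'black'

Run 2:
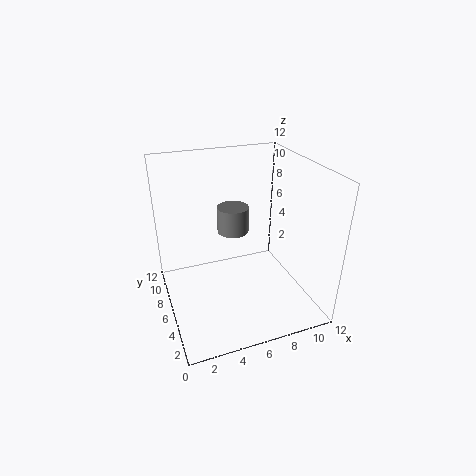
pos_x = 7; pos_y = 10; pos_z = 4.5; radius = 1.5; color = 'gray'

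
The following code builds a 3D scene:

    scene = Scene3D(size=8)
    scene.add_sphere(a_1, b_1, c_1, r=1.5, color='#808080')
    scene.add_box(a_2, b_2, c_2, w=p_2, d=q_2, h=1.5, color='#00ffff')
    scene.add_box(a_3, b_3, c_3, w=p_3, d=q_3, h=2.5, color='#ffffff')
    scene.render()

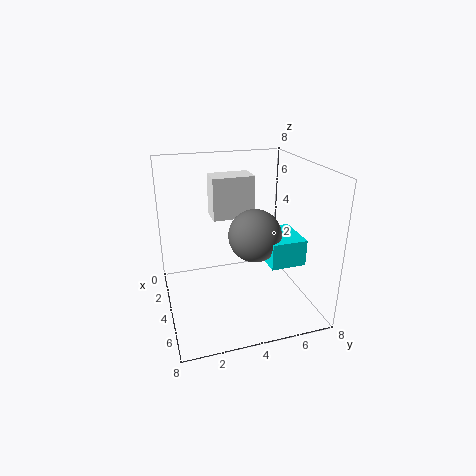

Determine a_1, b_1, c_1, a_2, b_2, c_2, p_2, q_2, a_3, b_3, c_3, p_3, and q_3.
a_1 = 4; b_1 = 5; c_1 = 4; a_2 = 3; b_2 = 5.5; c_2 = 2.5; p_2 = 2.5; q_2 = 2; a_3 = 1; b_3 = 3; c_3 = 4.5; p_3 = 1.5; q_3 = 2.5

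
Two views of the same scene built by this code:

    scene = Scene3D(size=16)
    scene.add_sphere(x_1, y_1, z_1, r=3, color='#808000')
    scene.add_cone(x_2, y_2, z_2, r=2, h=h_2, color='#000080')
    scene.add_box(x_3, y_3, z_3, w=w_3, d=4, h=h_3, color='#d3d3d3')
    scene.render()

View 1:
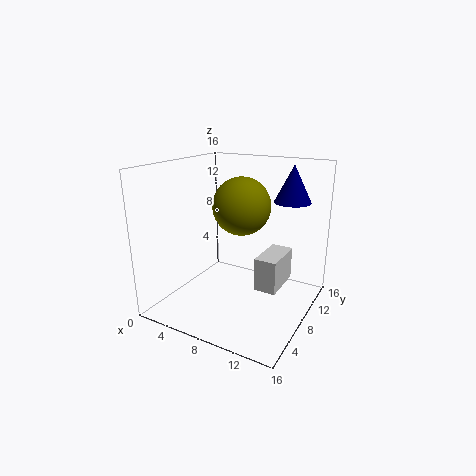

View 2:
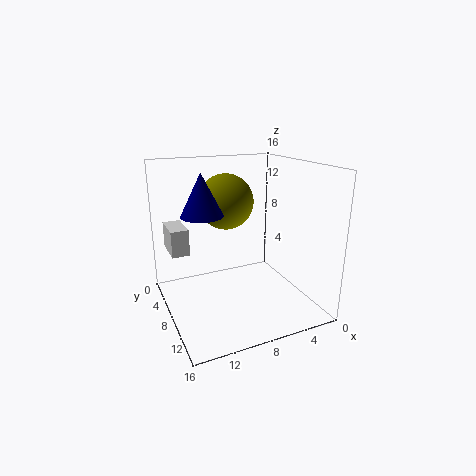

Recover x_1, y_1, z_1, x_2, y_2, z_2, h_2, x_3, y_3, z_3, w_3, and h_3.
x_1 = 9, y_1 = 7, z_1 = 12, x_2 = 13, y_2 = 11, z_2 = 12, h_2 = 4, x_3 = 13, y_3 = 2, z_3 = 6, w_3 = 2, h_3 = 3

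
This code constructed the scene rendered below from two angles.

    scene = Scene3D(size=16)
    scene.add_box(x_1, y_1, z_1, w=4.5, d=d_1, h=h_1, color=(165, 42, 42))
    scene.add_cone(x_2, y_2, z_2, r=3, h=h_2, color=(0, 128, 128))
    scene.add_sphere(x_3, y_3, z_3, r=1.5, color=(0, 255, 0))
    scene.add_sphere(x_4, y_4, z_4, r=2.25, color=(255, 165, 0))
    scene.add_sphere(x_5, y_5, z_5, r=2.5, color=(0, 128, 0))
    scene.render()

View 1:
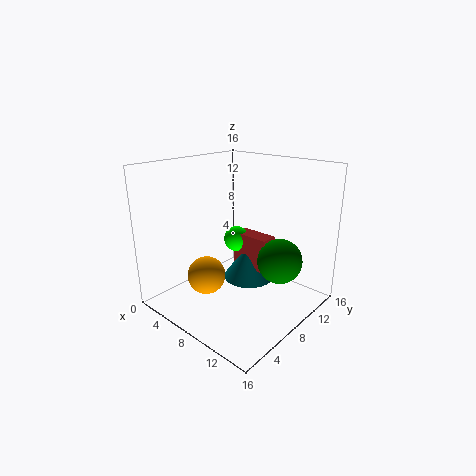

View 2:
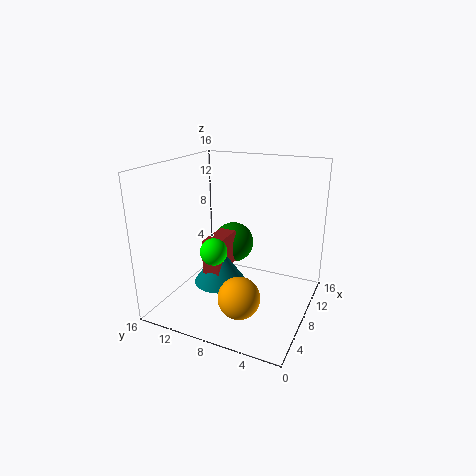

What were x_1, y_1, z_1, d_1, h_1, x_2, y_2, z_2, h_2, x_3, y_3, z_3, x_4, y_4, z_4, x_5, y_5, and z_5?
x_1 = 6
y_1 = 9.5
z_1 = 3.75
d_1 = 2
h_1 = 4
x_2 = 7.75
y_2 = 10.25
z_2 = 2.25
h_2 = 4.25
x_3 = 6
y_3 = 10
z_3 = 6.75
x_4 = 4.5
y_4 = 6.25
z_4 = 2.75
x_5 = 12
y_5 = 10.5
z_5 = 5.5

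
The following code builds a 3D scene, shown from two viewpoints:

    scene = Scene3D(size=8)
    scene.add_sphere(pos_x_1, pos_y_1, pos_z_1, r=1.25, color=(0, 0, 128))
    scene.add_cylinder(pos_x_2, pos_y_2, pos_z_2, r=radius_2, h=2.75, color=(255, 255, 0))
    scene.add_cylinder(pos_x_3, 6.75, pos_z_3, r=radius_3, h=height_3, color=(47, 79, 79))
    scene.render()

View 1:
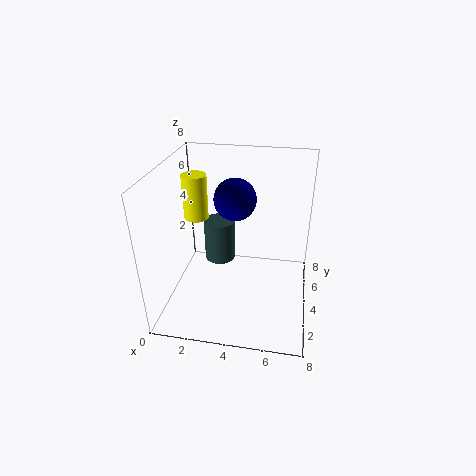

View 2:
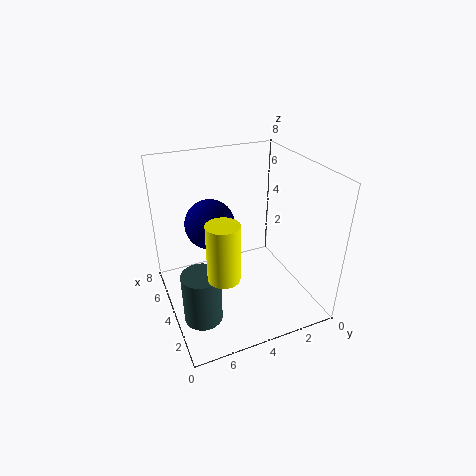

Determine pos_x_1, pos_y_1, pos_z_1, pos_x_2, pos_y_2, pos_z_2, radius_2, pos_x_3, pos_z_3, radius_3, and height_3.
pos_x_1 = 3.5
pos_y_1 = 5.75
pos_z_1 = 5.5
pos_x_2 = 1
pos_y_2 = 6
pos_z_2 = 4
radius_2 = 0.75
pos_x_3 = 2.25
pos_z_3 = 0.75
radius_3 = 1
height_3 = 2.75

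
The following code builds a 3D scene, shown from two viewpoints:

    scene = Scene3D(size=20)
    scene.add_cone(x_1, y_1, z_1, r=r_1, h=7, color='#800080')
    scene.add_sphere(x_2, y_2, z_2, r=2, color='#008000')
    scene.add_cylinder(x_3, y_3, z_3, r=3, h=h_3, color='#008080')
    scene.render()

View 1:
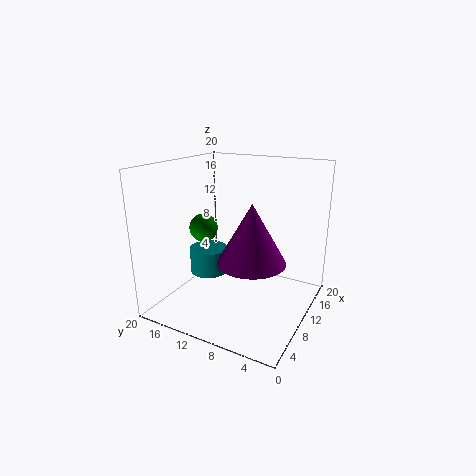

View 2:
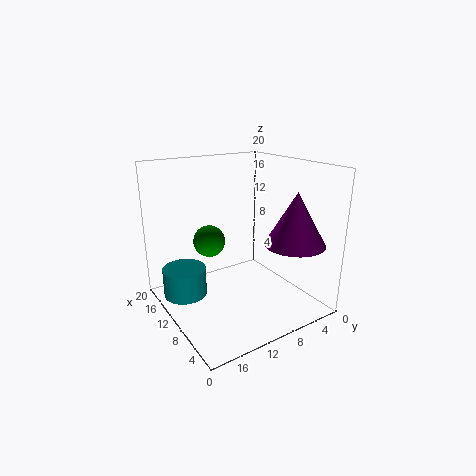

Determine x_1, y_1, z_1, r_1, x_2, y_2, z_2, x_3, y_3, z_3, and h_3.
x_1 = 4, y_1 = 5, z_1 = 10, r_1 = 4, x_2 = 9, y_2 = 15, z_2 = 11, x_3 = 13, y_3 = 17, z_3 = 2, h_3 = 4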